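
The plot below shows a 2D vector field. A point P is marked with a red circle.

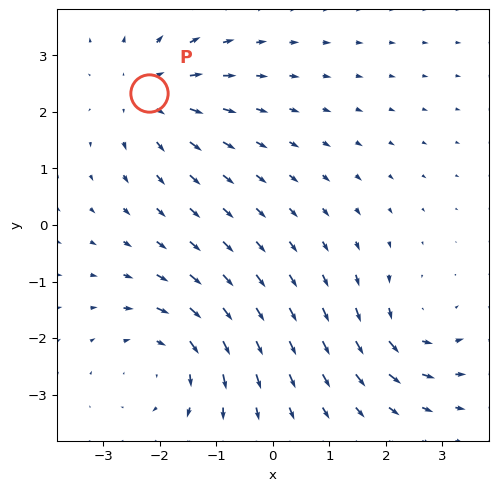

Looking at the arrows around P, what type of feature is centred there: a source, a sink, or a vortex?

source

At P (-2.2, 2.3) the arrows spread outward. Divergence about +4, curl ≈0 — positive divergence with near-zero curl is a source.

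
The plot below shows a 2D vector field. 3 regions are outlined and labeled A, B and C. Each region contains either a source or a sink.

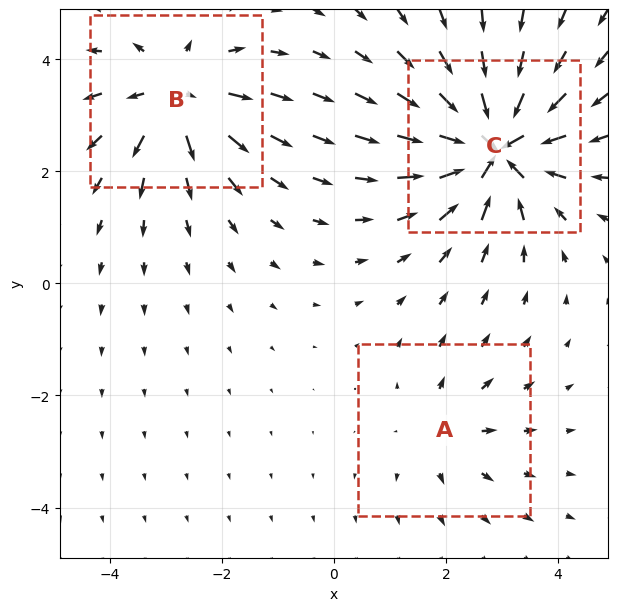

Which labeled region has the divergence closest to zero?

Divergence at each region's feature centre — A: about +2, B: about +4, C: about -6. Region A is closest to zero.

A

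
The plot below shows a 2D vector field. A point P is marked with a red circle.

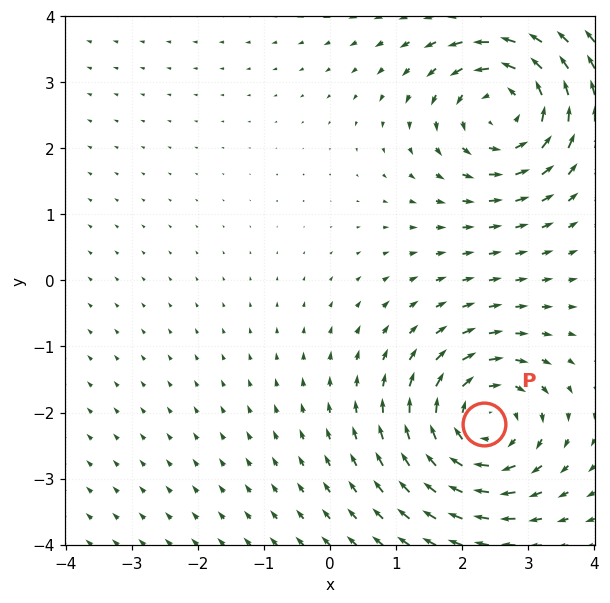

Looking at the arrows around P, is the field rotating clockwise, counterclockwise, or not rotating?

Near P at (2.3, -2.2) the arrows circulate clockwise. The curl (z-component) there is about -3; negative curl means clockwise rotation.

clockwise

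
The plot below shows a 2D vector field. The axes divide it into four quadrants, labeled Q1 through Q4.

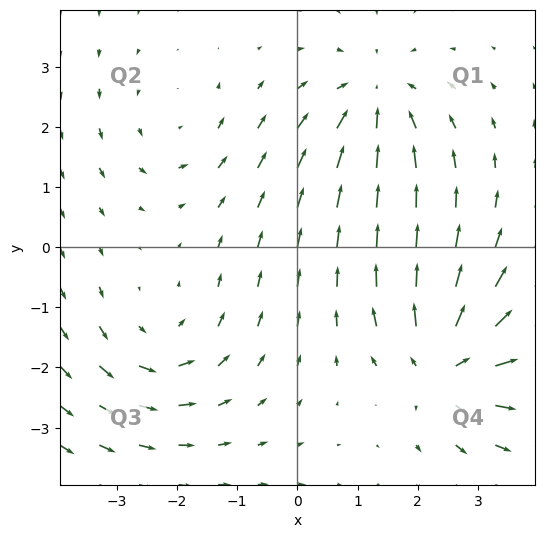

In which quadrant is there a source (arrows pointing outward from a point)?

The source sits at approximately (2.5, -2.0), which lies in quadrant Q4. The divergence there is about +6, positive as expected for a source.

Q4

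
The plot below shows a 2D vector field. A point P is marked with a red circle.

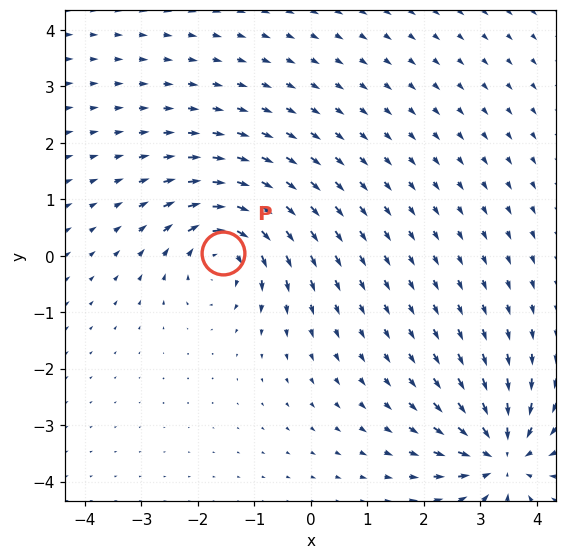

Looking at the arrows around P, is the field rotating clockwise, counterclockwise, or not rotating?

clockwise

Near P at (-1.6, 0.0) the arrows circulate clockwise. The curl (z-component) there is about -6; negative curl means clockwise rotation.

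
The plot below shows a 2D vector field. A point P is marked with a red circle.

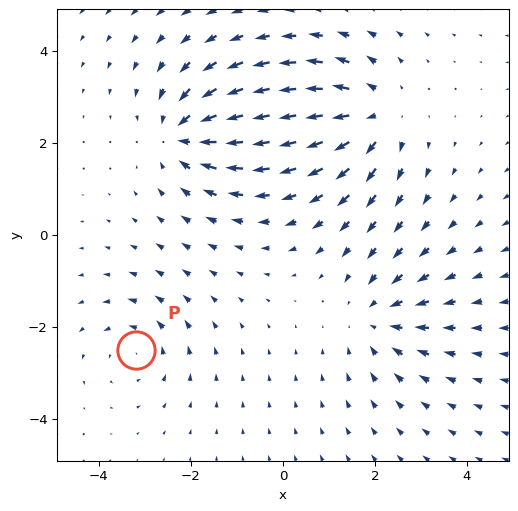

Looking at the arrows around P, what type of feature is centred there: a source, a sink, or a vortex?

vortex

At P (-3.2, -2.5) the arrows circulate counterclockwise. Divergence ≈0, curl about +3 — near-zero divergence with nonzero curl is a vortex.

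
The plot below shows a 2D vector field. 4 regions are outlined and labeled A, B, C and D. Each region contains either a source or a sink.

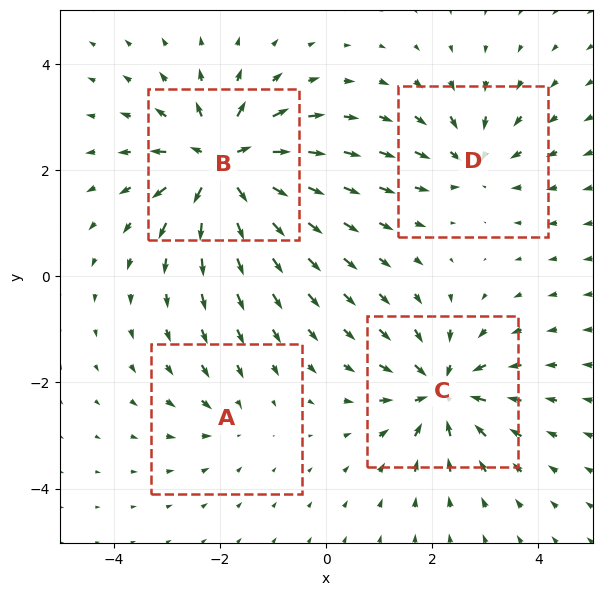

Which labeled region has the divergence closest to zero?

Divergence at each region's feature centre — A: about -3, B: about +8, C: about -6, D: about -4. Region A is closest to zero.

A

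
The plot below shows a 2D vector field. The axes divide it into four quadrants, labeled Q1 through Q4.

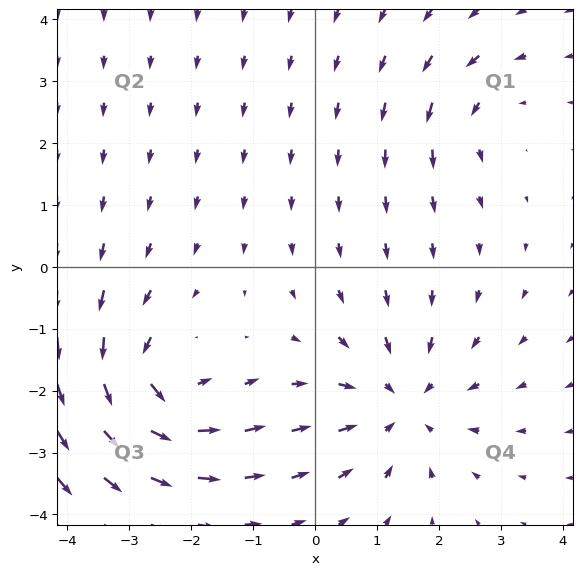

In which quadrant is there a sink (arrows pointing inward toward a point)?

The sink sits at approximately (1.4, -2.2), which lies in quadrant Q4. The divergence there is about -4, negative as expected for a sink.

Q4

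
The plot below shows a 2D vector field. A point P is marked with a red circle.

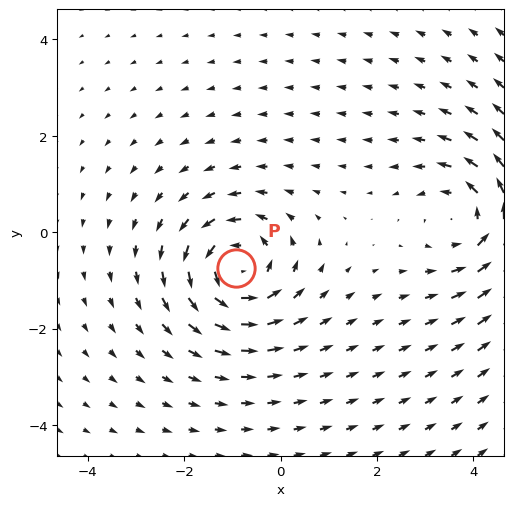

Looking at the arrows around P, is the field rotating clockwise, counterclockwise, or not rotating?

Near P at (-0.9, -0.7) the arrows circulate counterclockwise. The curl (z-component) there is about +6; positive curl means counterclockwise rotation.

counterclockwise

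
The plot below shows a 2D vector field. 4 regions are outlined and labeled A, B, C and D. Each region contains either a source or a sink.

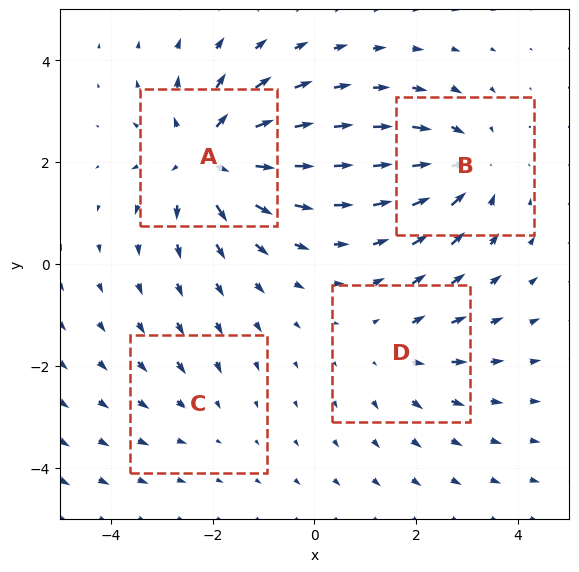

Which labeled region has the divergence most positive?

A

Divergence at each region's feature centre — A: about +7, B: about -5, C: about -2, D: about +3. Region A is most positive.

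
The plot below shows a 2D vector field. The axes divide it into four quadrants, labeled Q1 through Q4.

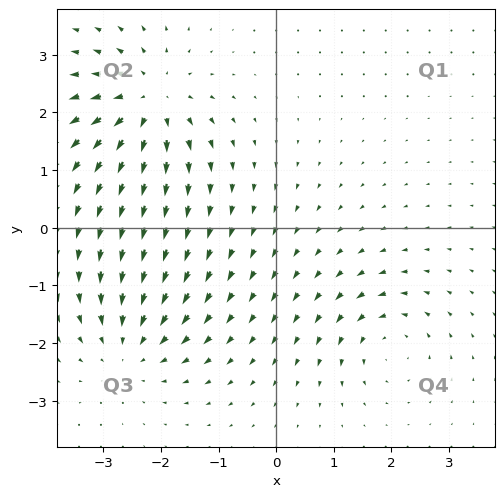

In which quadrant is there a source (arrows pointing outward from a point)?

The source sits at approximately (-2.2, 2.2), which lies in quadrant Q2. The divergence there is about +6, positive as expected for a source.

Q2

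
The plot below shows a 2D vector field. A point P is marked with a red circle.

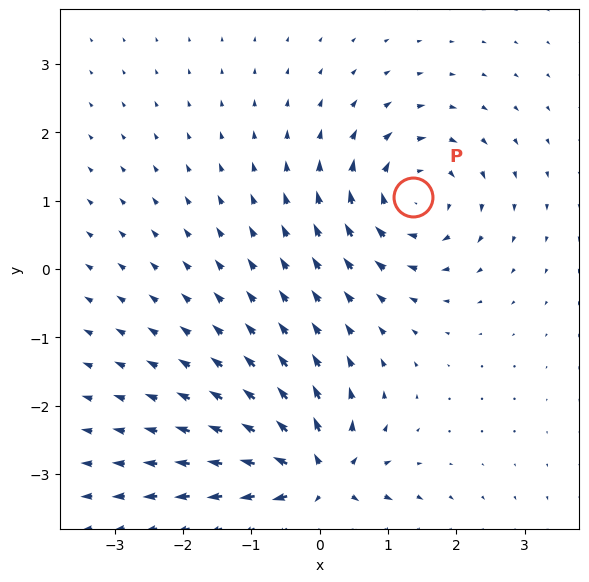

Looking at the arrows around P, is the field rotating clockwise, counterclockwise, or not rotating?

Near P at (1.4, 1.0) the arrows circulate clockwise. The curl (z-component) there is about -4; negative curl means clockwise rotation.

clockwise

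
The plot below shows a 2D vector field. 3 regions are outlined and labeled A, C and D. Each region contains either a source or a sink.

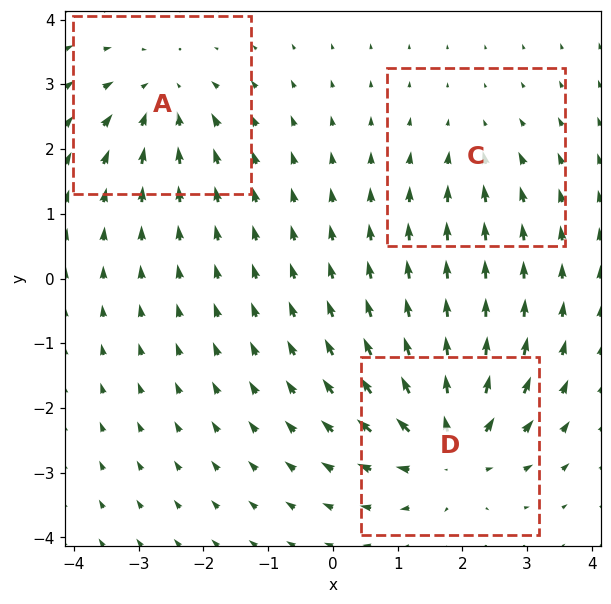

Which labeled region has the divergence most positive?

Divergence at each region's feature centre — A: about -4, C: about -2, D: about +5. Region D is most positive.

D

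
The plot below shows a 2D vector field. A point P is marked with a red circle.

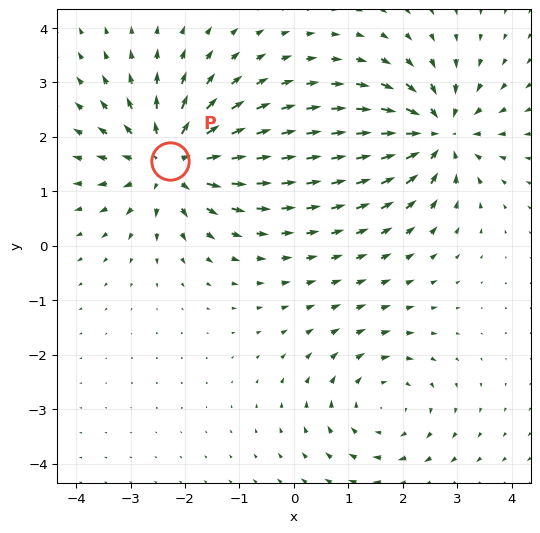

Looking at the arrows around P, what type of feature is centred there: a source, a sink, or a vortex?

source

At P (-2.3, 1.6) the arrows spread outward. Divergence about +5, curl ≈0 — positive divergence with near-zero curl is a source.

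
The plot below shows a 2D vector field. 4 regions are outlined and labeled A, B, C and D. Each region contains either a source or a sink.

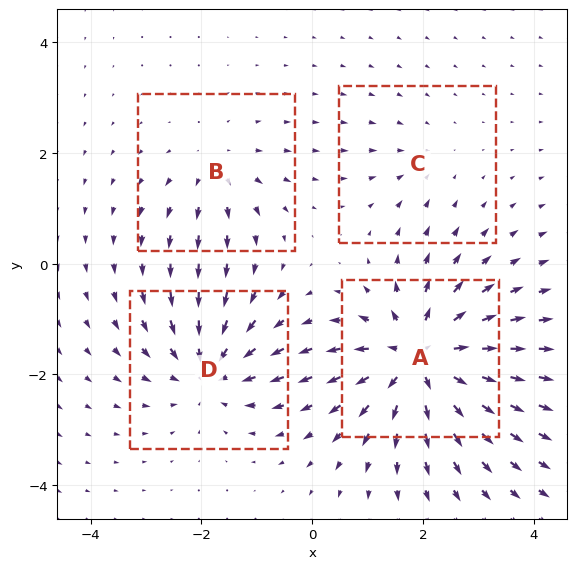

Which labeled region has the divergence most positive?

A

Divergence at each region's feature centre — A: about +7, B: about +3, C: about -2, D: about -5. Region A is most positive.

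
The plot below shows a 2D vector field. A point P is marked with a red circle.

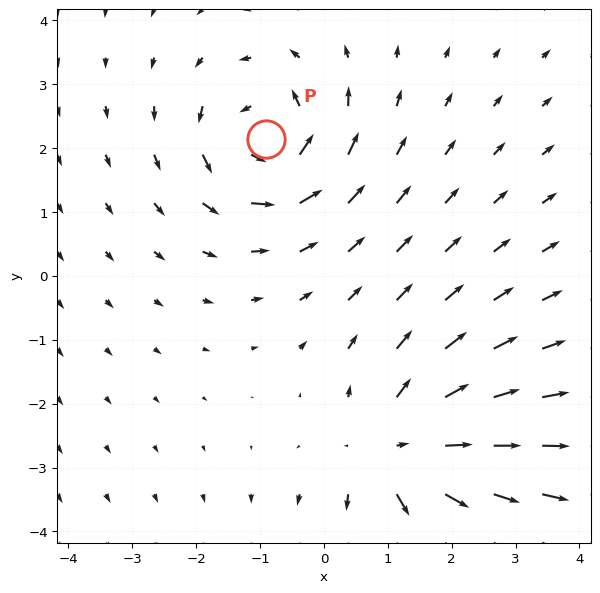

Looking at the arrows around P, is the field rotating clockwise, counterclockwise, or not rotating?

Near P at (-0.9, 2.1) the arrows circulate counterclockwise. The curl (z-component) there is about +5; positive curl means counterclockwise rotation.

counterclockwise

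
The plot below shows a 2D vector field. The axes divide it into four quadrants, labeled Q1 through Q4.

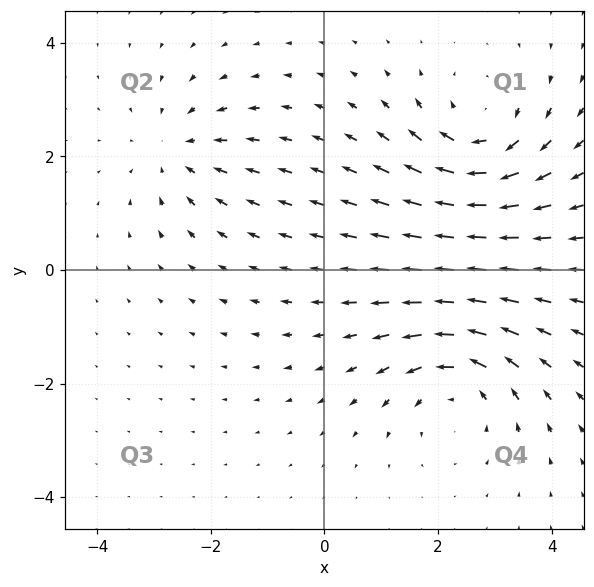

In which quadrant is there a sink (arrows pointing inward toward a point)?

The sink sits at approximately (-2.6, 2.1), which lies in quadrant Q2. The divergence there is about -3, negative as expected for a sink.

Q2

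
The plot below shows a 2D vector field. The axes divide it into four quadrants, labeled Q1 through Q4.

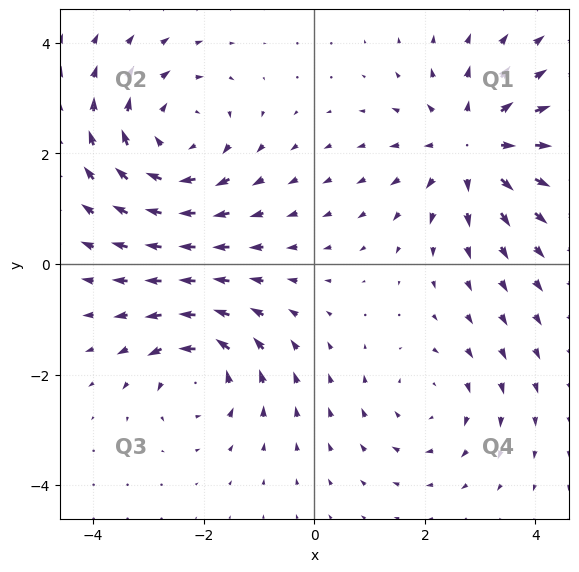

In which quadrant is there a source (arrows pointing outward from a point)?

The source sits at approximately (2.9, 2.1), which lies in quadrant Q1. The divergence there is about +4, positive as expected for a source.

Q1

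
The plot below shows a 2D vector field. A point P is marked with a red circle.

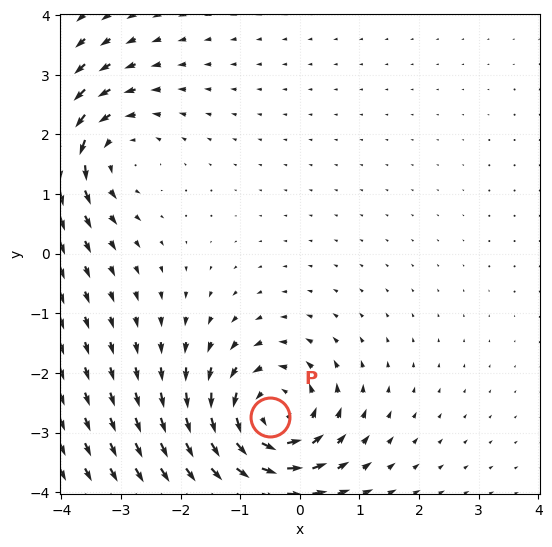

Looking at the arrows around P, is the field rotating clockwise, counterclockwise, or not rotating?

Near P at (-0.5, -2.7) the arrows circulate counterclockwise. The curl (z-component) there is about +4; positive curl means counterclockwise rotation.

counterclockwise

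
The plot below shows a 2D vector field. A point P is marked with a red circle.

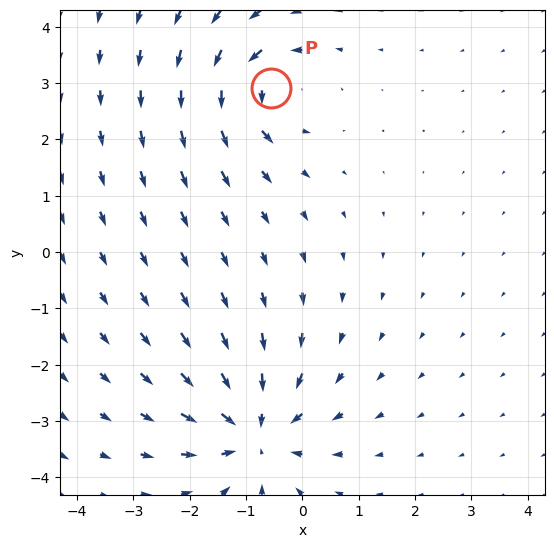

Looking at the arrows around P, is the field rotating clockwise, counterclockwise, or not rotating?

counterclockwise

Near P at (-0.6, 2.9) the arrows circulate counterclockwise. The curl (z-component) there is about +5; positive curl means counterclockwise rotation.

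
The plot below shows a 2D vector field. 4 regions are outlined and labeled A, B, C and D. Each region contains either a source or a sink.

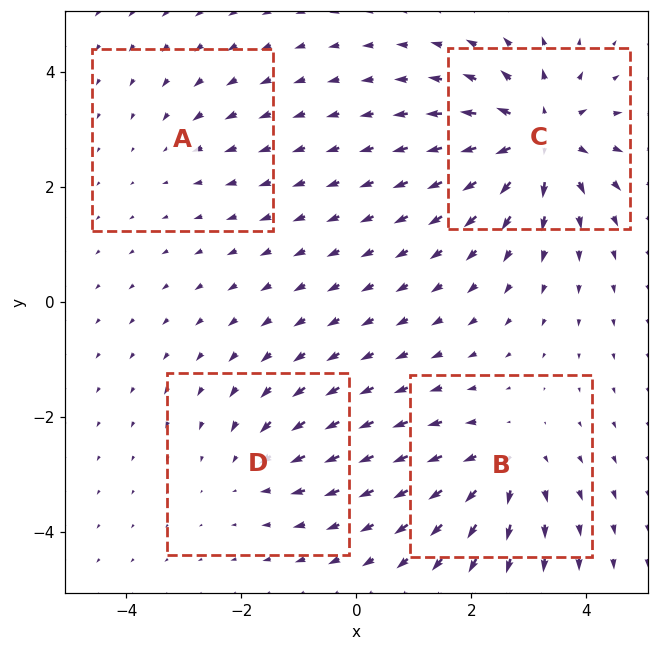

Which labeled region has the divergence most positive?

Divergence at each region's feature centre — A: about -2, B: about +5, C: about +7, D: about -3. Region C is most positive.

C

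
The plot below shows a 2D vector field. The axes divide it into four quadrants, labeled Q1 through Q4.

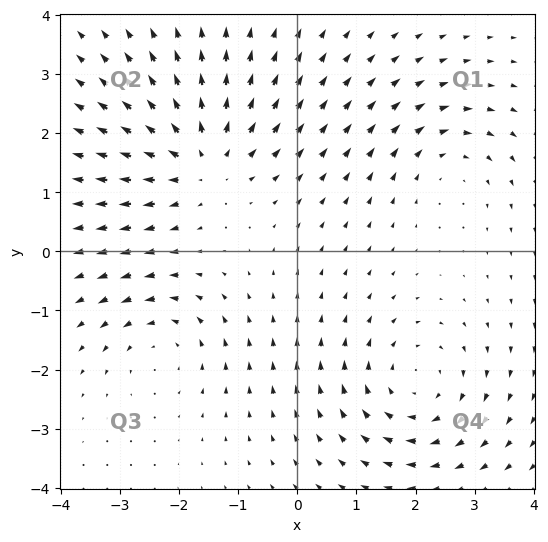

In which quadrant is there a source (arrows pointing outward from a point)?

Q2

The source sits at approximately (-1.6, 1.6), which lies in quadrant Q2. The divergence there is about +5, positive as expected for a source.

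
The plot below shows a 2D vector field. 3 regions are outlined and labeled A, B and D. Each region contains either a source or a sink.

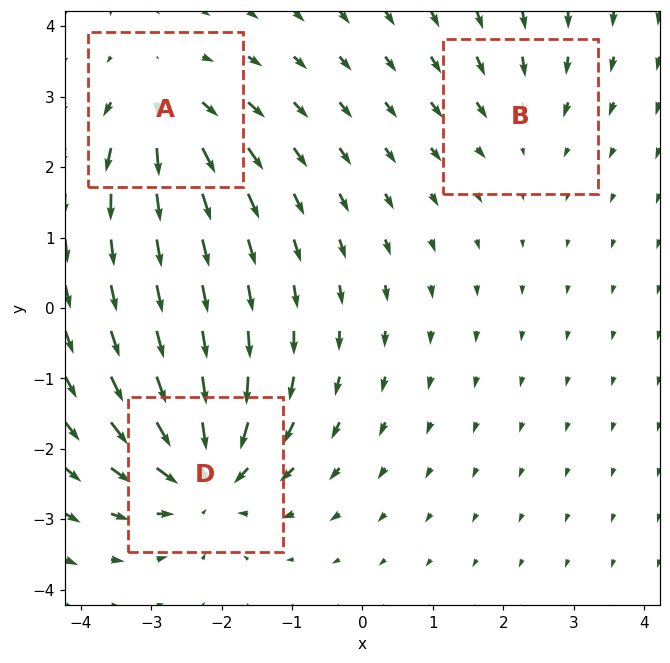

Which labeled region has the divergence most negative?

Divergence at each region's feature centre — A: about +4, B: about -2, D: about -6. Region D is most negative.

D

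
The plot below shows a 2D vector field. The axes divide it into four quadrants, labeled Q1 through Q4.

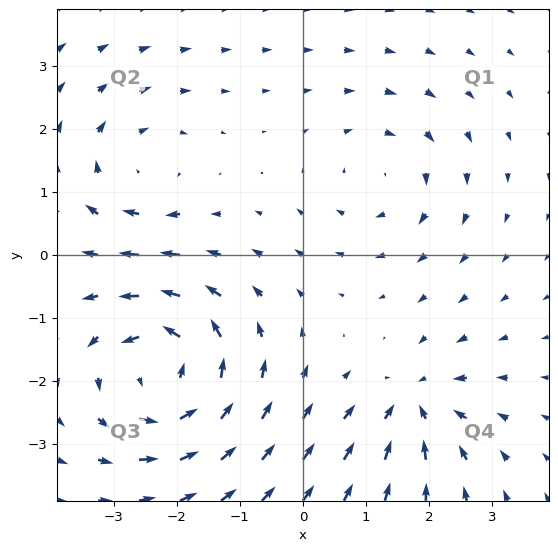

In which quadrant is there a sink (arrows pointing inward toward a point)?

Q4

The sink sits at approximately (1.8, -2.4), which lies in quadrant Q4. The divergence there is about -4, negative as expected for a sink.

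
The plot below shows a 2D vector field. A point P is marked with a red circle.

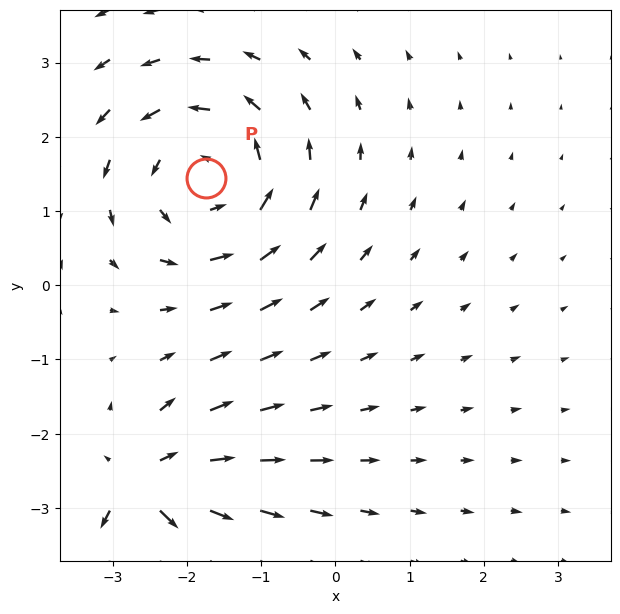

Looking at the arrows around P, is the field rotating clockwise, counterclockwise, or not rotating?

counterclockwise

Near P at (-1.7, 1.4) the arrows circulate counterclockwise. The curl (z-component) there is about +4; positive curl means counterclockwise rotation.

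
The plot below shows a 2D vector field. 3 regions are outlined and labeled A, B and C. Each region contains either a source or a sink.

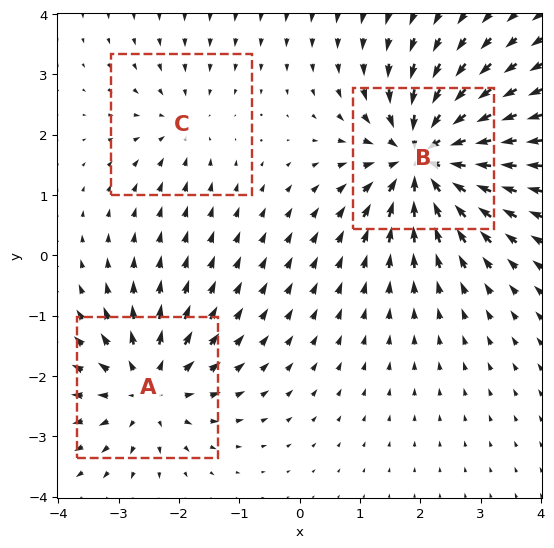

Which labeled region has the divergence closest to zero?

C

Divergence at each region's feature centre — A: about +4, B: about -6, C: about -2. Region C is closest to zero.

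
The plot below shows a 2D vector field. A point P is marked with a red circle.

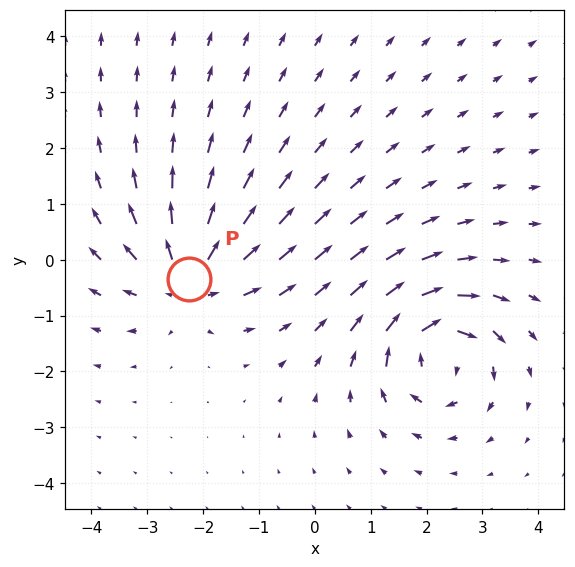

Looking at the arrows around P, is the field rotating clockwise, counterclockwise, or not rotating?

not rotating

Near P at (-2.3, -0.3) the arrows show no circulation. The curl there is ≈0.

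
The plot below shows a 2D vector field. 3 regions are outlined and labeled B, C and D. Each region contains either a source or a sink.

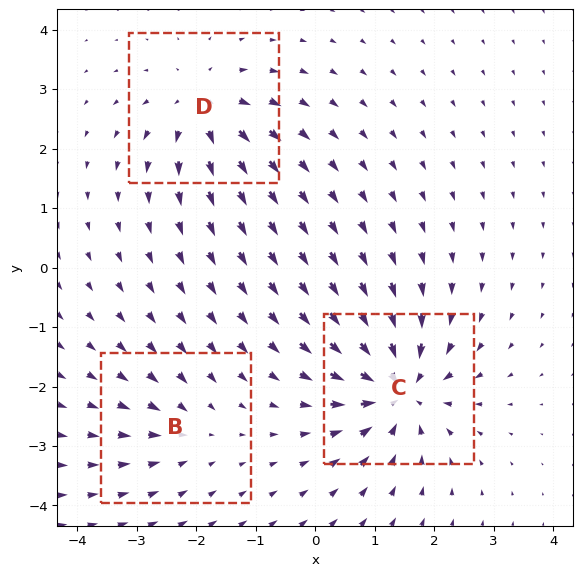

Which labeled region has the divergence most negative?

Divergence at each region's feature centre — B: about -2, C: about -6, D: about +4. Region C is most negative.

C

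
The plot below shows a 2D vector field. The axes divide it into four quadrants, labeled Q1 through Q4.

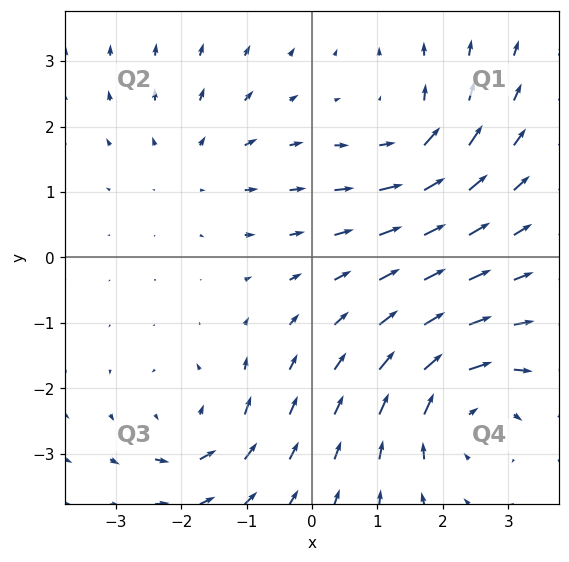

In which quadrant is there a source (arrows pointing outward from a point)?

The source sits at approximately (-1.8, 1.4), which lies in quadrant Q2. The divergence there is about +3, positive as expected for a source.

Q2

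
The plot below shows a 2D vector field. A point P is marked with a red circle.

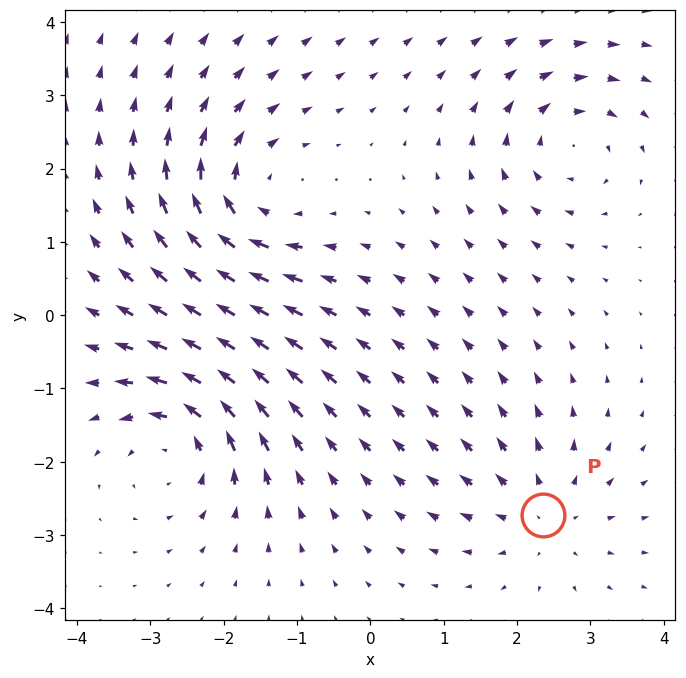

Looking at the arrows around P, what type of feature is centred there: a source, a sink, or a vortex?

At P (2.4, -2.7) the arrows spread outward. Divergence about +4, curl ≈0 — positive divergence with near-zero curl is a source.

source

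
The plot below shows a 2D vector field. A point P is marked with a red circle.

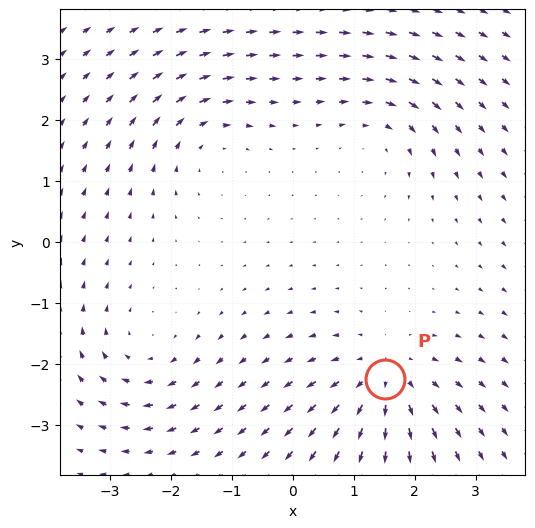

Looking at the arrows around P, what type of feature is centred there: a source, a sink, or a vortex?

At P (1.5, -2.2) the arrows spread outward. Divergence about +4, curl ≈0 — positive divergence with near-zero curl is a source.

source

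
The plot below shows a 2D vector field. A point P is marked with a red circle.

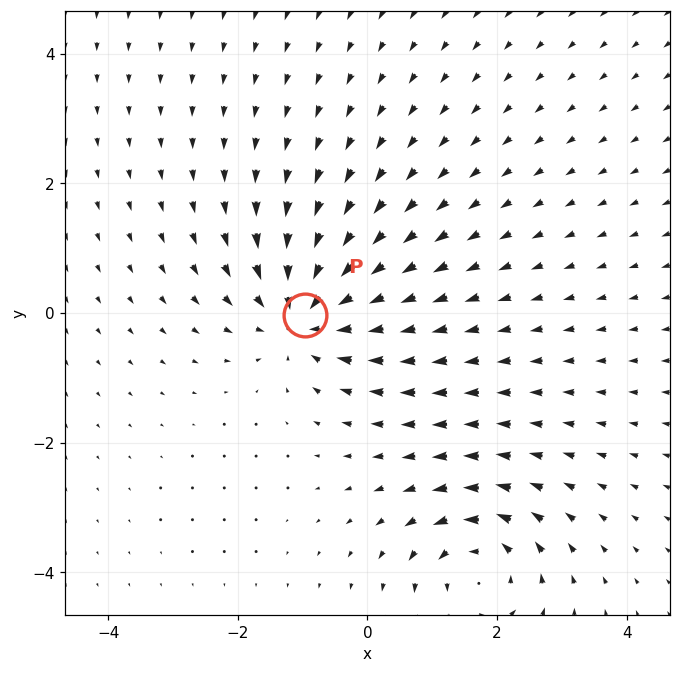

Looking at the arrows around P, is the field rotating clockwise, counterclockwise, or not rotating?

Near P at (-1.0, -0.0) the arrows show no circulation. The curl there is ≈0.

not rotating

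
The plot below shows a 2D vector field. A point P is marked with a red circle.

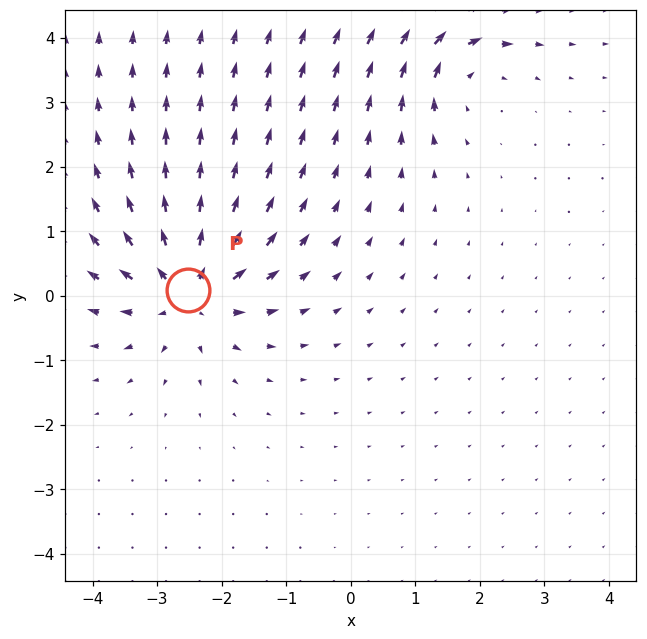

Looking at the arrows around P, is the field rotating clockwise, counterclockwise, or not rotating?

not rotating

Near P at (-2.5, 0.1) the arrows show no circulation. The curl there is ≈0.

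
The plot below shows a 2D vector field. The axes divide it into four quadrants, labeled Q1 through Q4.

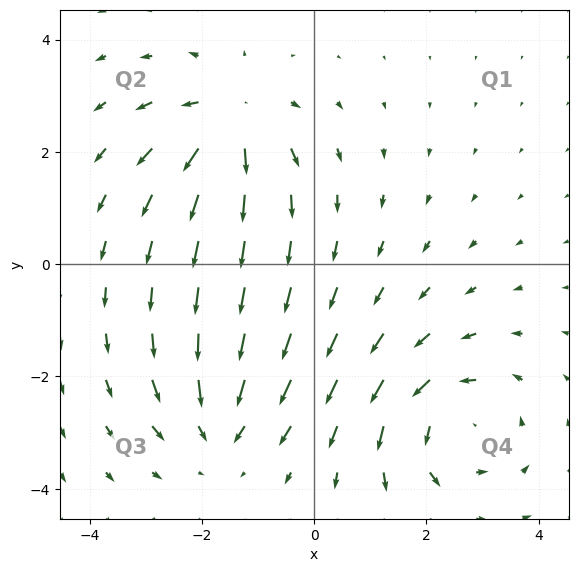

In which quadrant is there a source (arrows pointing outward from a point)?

Q2

The source sits at approximately (-1.5, 2.6), which lies in quadrant Q2. The divergence there is about +4, positive as expected for a source.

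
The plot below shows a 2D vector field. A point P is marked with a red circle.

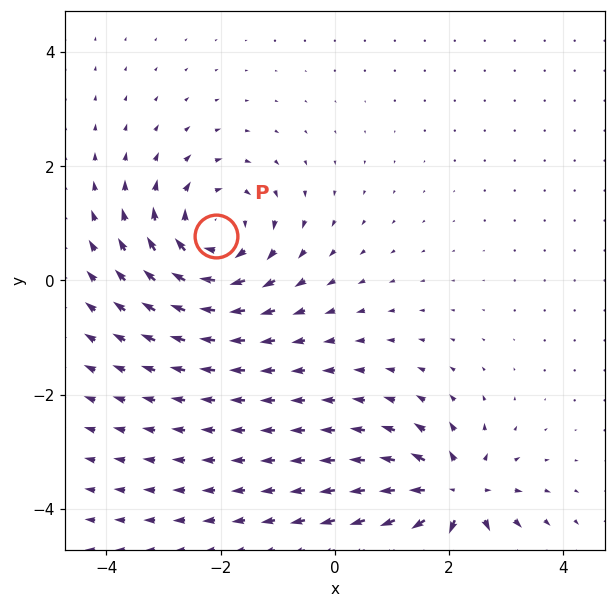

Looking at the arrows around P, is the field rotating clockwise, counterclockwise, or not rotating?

Near P at (-2.1, 0.8) the arrows circulate clockwise. The curl (z-component) there is about -4; negative curl means clockwise rotation.

clockwise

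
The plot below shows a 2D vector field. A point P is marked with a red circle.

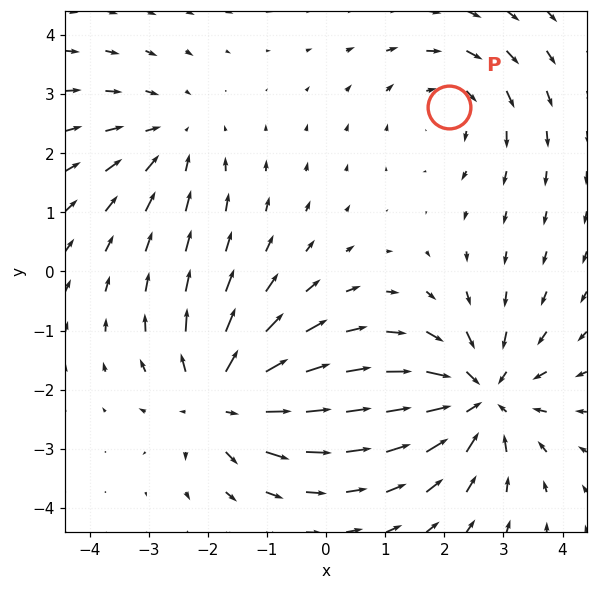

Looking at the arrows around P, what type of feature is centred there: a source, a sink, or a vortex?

At P (2.1, 2.8) the arrows circulate clockwise. Divergence ≈0, curl about -3 — near-zero divergence with nonzero curl is a vortex.

vortex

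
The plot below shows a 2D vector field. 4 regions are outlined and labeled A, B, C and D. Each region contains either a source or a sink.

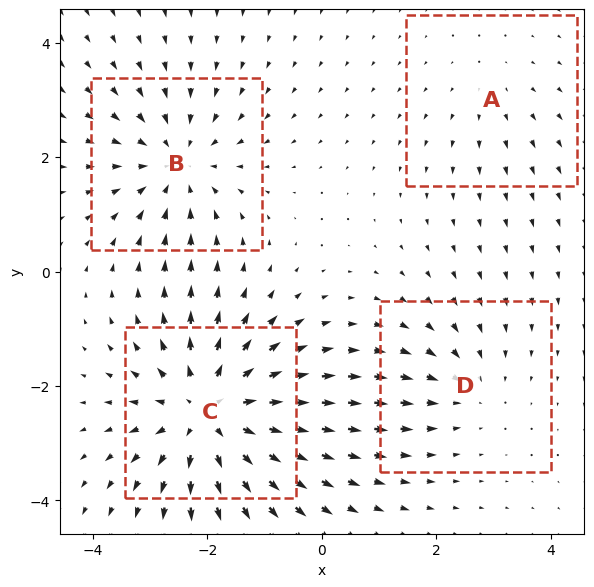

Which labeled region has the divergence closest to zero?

A

Divergence at each region's feature centre — A: about +2, B: about -4, C: about +6, D: about -3. Region A is closest to zero.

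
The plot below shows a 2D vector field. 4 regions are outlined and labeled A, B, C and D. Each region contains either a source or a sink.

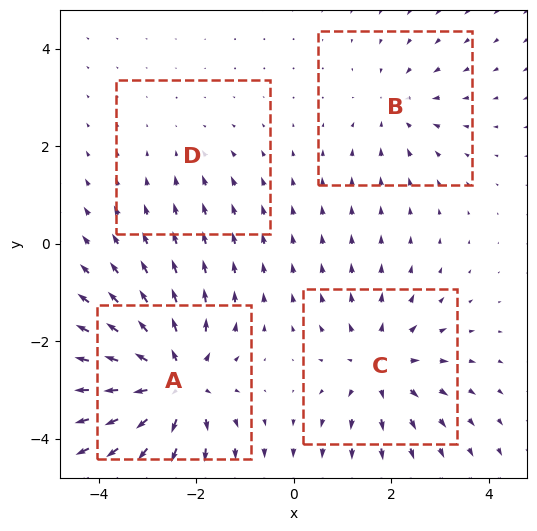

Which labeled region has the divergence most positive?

A

Divergence at each region's feature centre — A: about +7, B: about -3, C: about +5, D: about -2. Region A is most positive.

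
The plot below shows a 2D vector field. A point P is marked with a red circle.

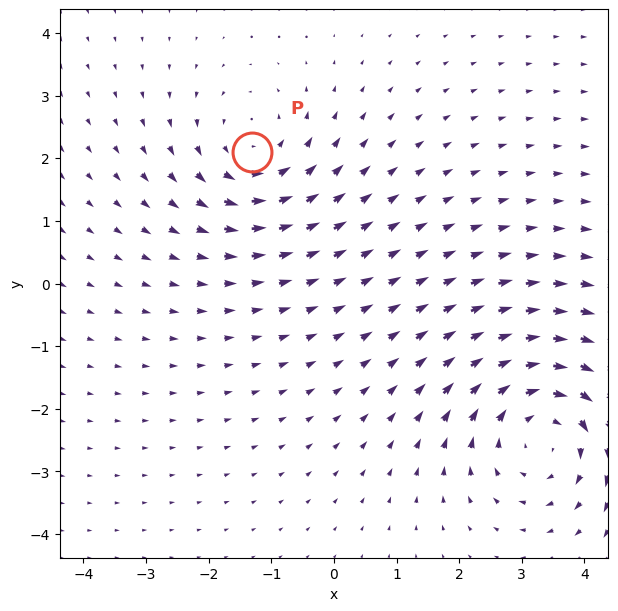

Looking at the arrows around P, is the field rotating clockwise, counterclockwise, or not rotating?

counterclockwise

Near P at (-1.3, 2.1) the arrows circulate counterclockwise. The curl (z-component) there is about +3; positive curl means counterclockwise rotation.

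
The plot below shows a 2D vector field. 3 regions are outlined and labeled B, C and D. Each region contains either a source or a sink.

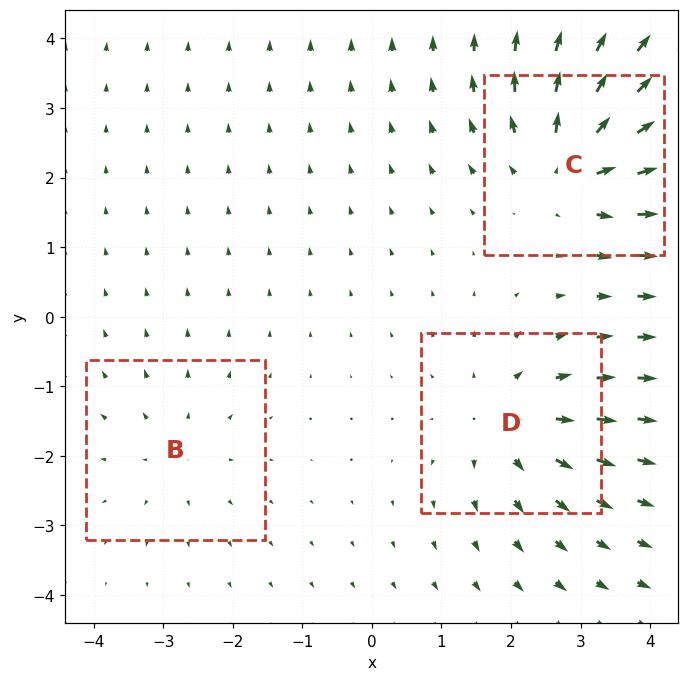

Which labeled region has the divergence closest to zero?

B

Divergence at each region's feature centre — B: about +2, C: about +5, D: about +4. Region B is closest to zero.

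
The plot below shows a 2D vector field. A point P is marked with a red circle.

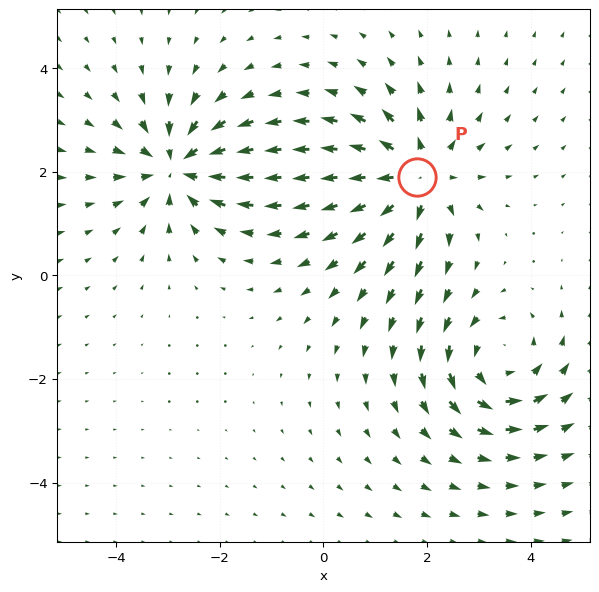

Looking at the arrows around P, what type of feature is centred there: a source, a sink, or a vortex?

source

At P (1.8, 1.9) the arrows spread outward. Divergence about +4, curl ≈0 — positive divergence with near-zero curl is a source.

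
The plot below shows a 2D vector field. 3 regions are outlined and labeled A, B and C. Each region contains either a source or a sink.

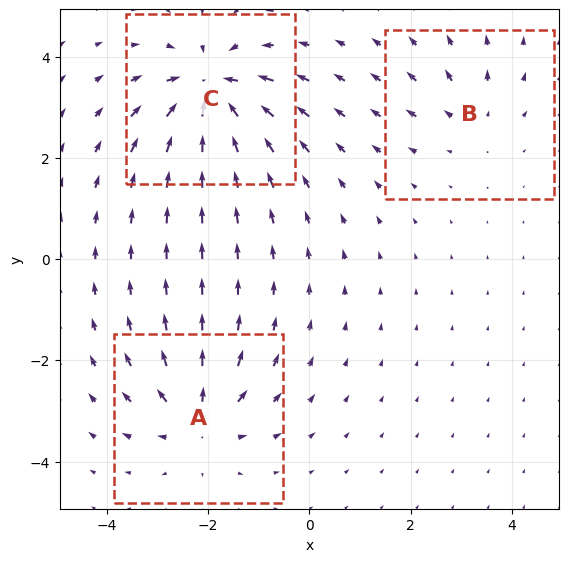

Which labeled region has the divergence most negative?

C

Divergence at each region's feature centre — A: about +4, B: about +2, C: about -6. Region C is most negative.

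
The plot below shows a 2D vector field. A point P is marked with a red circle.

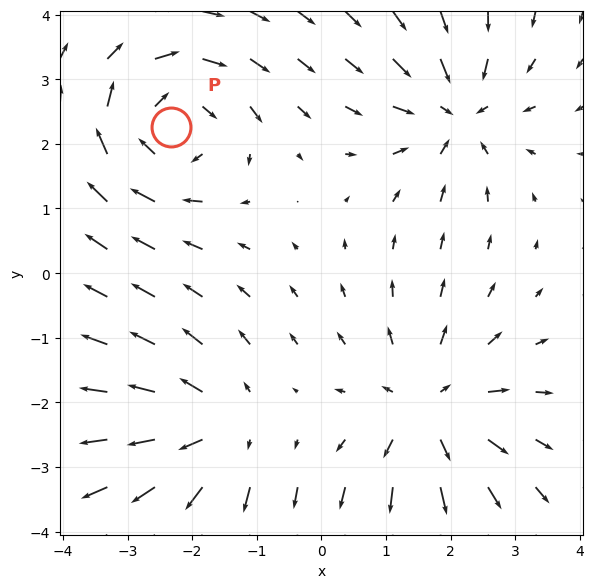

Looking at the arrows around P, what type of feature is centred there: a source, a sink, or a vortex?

vortex

At P (-2.3, 2.3) the arrows circulate clockwise. Divergence ≈0, curl about -5 — near-zero divergence with nonzero curl is a vortex.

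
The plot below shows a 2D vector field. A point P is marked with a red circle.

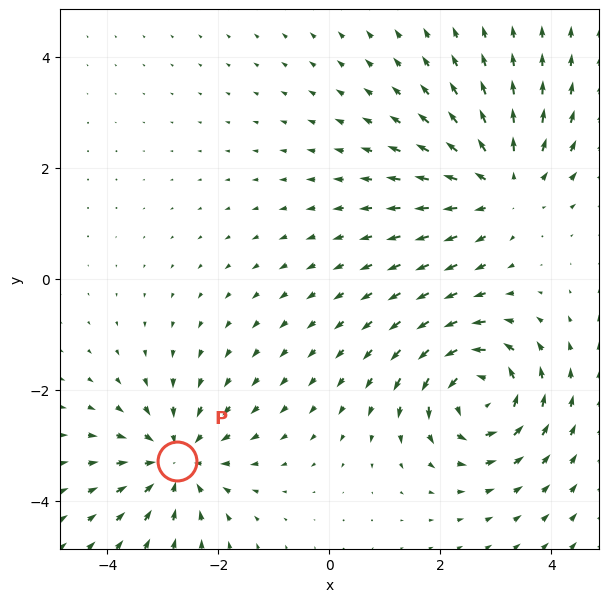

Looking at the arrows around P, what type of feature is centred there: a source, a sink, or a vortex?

At P (-2.7, -3.3) the arrows converge inward. Divergence about -5, curl ≈0 — negative divergence with near-zero curl is a sink.

sink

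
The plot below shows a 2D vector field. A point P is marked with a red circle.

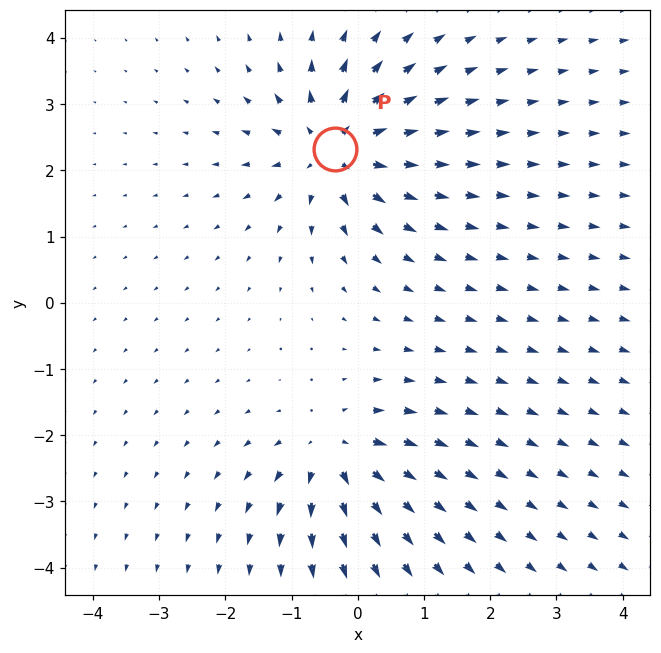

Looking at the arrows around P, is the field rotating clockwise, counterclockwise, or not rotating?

not rotating

Near P at (-0.3, 2.3) the arrows show no circulation. The curl there is ≈0.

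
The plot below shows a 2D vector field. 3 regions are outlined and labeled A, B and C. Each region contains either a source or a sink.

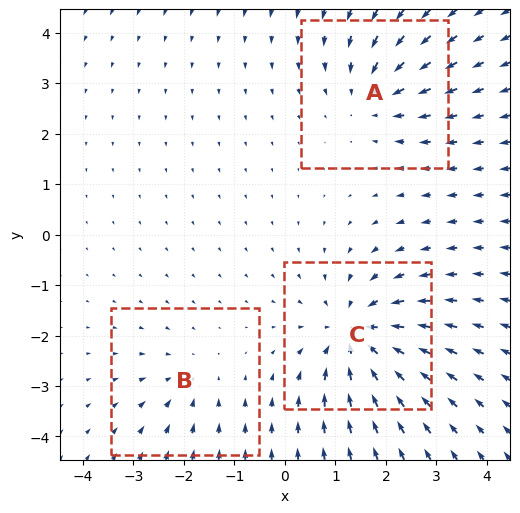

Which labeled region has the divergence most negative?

Divergence at each region's feature centre — A: about -3, B: about -2, C: about -5. Region C is most negative.

C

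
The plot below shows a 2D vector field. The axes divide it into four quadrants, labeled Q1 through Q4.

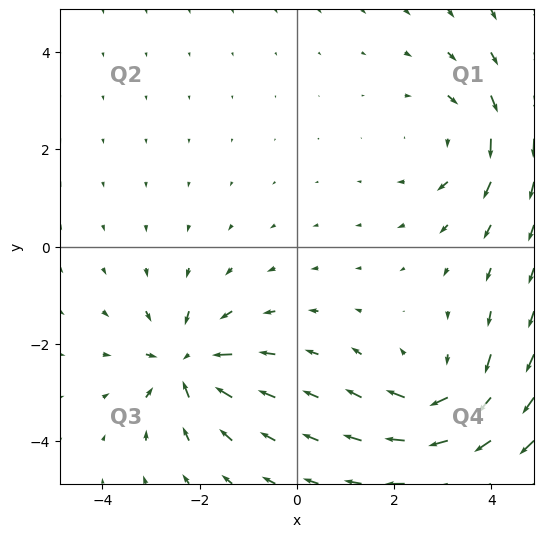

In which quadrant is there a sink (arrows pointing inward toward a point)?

Q3

The sink sits at approximately (-2.3, -2.4), which lies in quadrant Q3. The divergence there is about -6, negative as expected for a sink.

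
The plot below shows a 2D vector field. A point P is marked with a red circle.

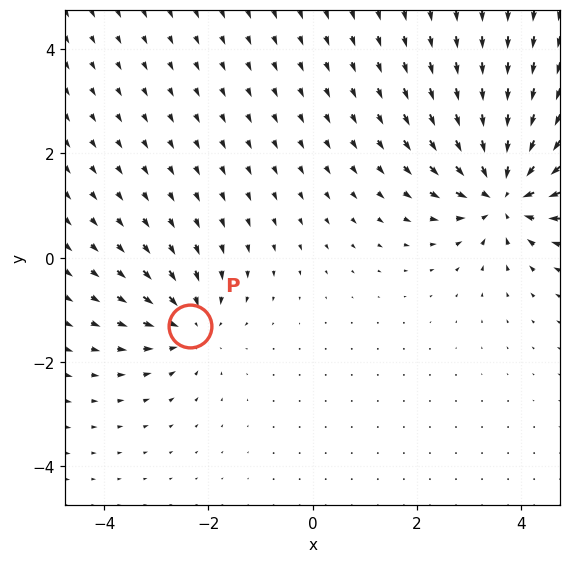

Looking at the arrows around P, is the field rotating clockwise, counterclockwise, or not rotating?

not rotating

Near P at (-2.3, -1.3) the arrows show no circulation. The curl there is ≈0.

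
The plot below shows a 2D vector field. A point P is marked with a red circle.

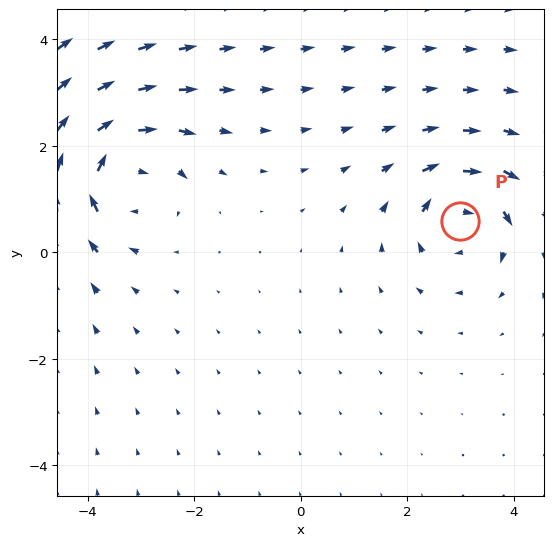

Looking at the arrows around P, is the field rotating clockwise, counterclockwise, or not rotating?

clockwise

Near P at (3.0, 0.6) the arrows circulate clockwise. The curl (z-component) there is about -4; negative curl means clockwise rotation.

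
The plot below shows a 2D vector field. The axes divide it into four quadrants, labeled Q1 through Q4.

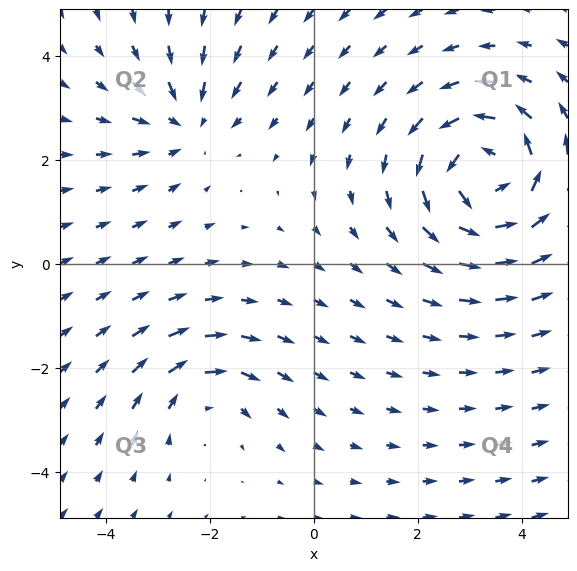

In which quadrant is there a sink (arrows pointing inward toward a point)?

The sink sits at approximately (-2.4, 2.7), which lies in quadrant Q2. The divergence there is about -2, negative as expected for a sink.

Q2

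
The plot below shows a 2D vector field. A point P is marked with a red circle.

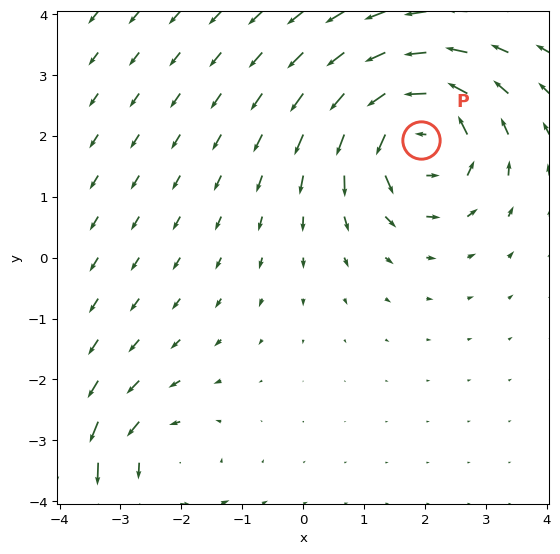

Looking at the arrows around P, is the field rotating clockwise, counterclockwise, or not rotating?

Near P at (1.9, 1.9) the arrows circulate counterclockwise. The curl (z-component) there is about +6; positive curl means counterclockwise rotation.

counterclockwise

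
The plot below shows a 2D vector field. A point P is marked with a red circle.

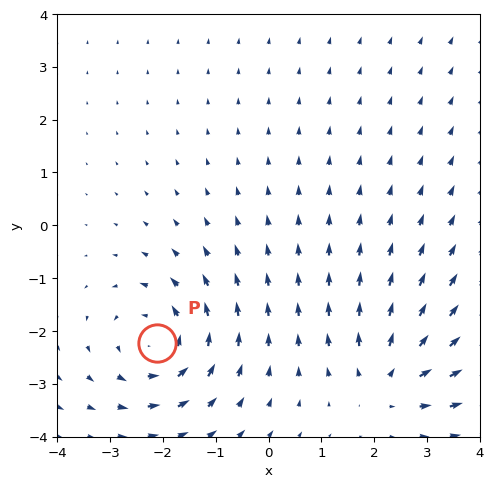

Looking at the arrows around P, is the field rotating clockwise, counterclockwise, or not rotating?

Near P at (-2.1, -2.2) the arrows circulate counterclockwise. The curl (z-component) there is about +4; positive curl means counterclockwise rotation.

counterclockwise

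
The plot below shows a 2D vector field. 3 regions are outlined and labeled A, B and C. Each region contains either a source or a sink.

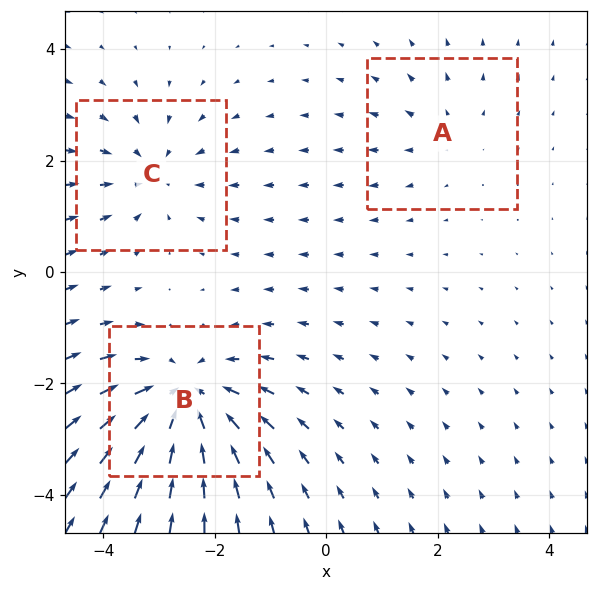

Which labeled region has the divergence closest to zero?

A

Divergence at each region's feature centre — A: about +2, B: about -5, C: about -3. Region A is closest to zero.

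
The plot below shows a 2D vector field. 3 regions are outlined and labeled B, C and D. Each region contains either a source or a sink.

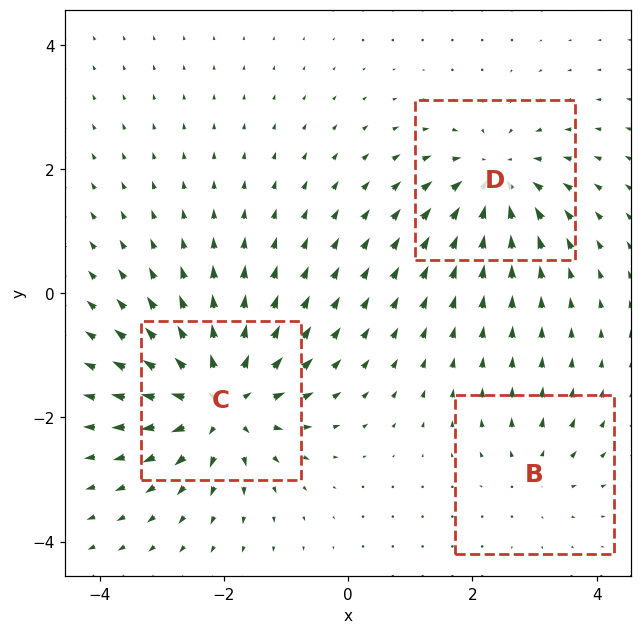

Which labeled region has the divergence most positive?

C

Divergence at each region's feature centre — B: about +2, C: about +6, D: about -4. Region C is most positive.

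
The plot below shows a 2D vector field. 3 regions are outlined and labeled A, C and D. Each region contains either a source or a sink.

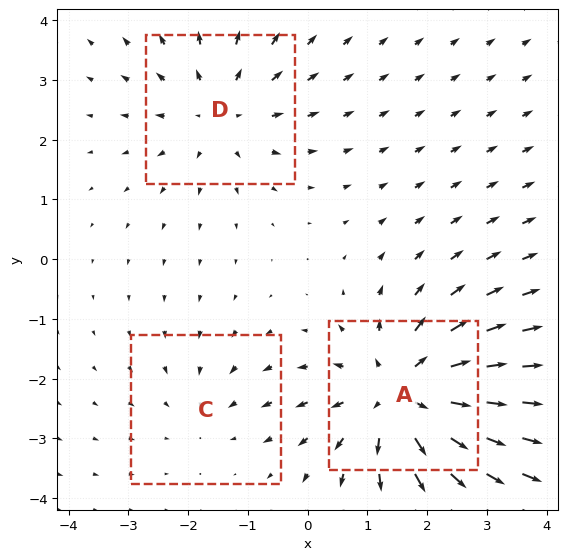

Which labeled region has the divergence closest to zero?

Divergence at each region's feature centre — A: about +5, C: about -2, D: about +3. Region C is closest to zero.

C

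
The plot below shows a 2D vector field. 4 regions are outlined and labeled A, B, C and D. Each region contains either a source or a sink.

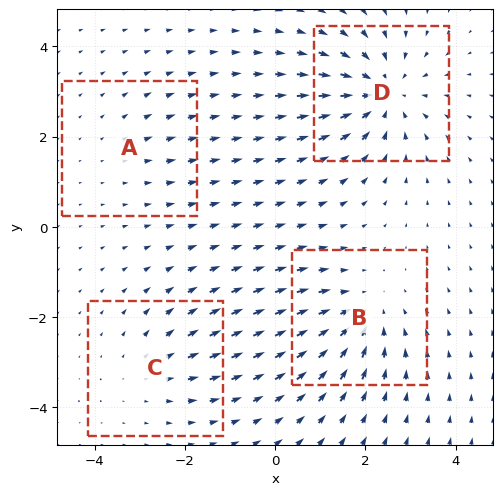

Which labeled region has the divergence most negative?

Divergence at each region's feature centre — A: about +2, B: about -4, C: about +3, D: about -6. Region D is most negative.

D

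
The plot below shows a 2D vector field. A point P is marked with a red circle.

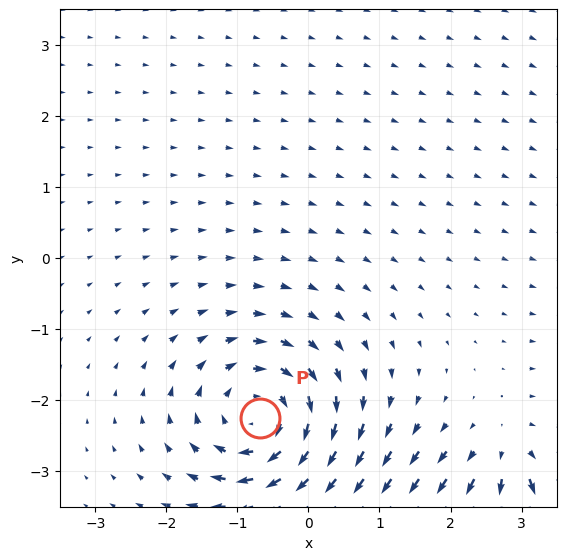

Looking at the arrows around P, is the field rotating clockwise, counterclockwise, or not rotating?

clockwise

Near P at (-0.7, -2.3) the arrows circulate clockwise. The curl (z-component) there is about -4; negative curl means clockwise rotation.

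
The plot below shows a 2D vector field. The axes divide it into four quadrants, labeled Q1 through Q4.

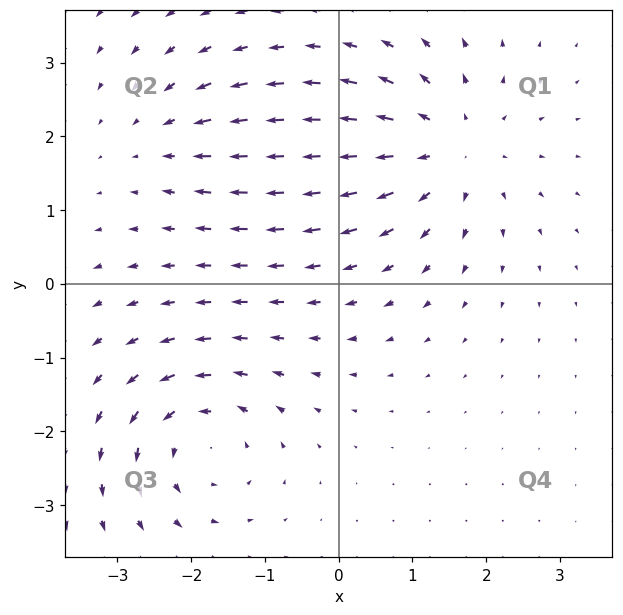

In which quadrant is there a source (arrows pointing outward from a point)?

The source sits at approximately (1.5, 1.8), which lies in quadrant Q1. The divergence there is about +4, positive as expected for a source.

Q1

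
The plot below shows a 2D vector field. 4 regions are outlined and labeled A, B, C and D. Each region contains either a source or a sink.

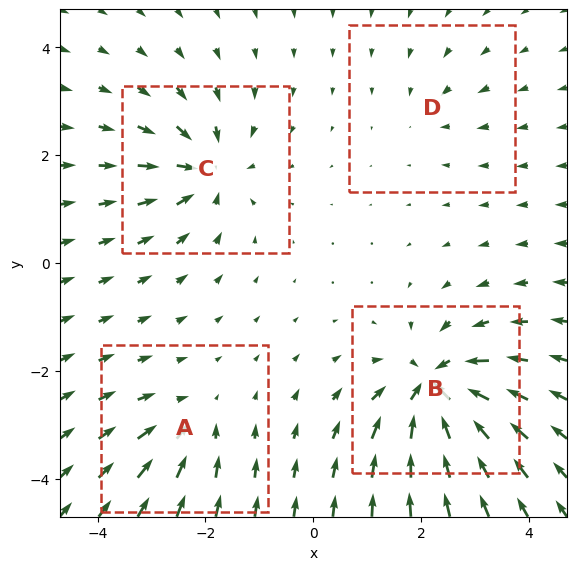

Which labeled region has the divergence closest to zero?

D

Divergence at each region's feature centre — A: about -4, B: about -9, C: about -6, D: about -2. Region D is closest to zero.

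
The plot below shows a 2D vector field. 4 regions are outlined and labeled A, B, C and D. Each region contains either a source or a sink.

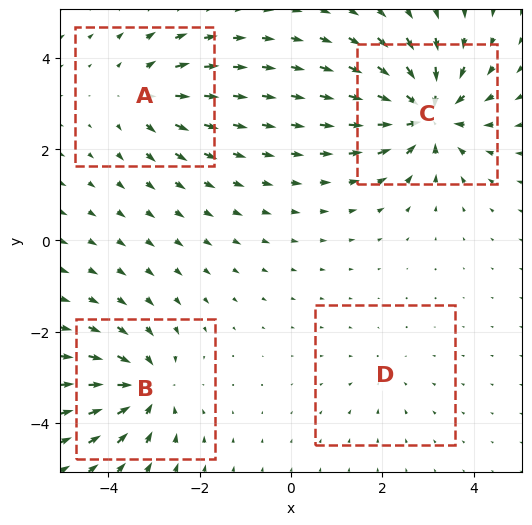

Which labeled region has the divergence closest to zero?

Divergence at each region's feature centre — A: about +4, B: about -6, C: about -8, D: about -2. Region D is closest to zero.

D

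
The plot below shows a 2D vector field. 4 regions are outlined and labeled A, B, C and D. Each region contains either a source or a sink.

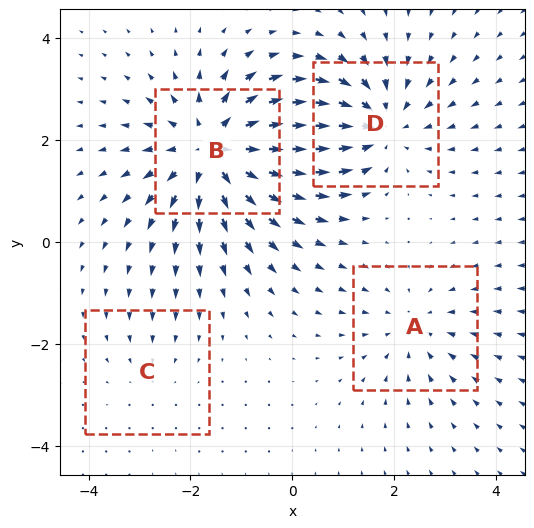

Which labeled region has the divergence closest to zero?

Divergence at each region's feature centre — A: about -3, B: about +6, C: about -2, D: about -5. Region C is closest to zero.

C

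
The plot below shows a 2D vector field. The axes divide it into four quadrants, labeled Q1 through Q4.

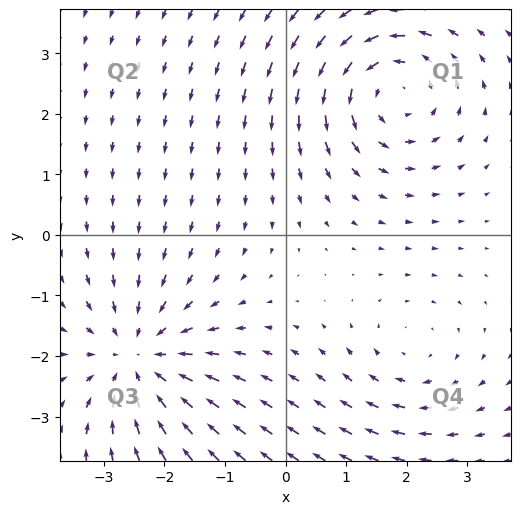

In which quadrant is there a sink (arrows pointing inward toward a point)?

Q3

The sink sits at approximately (-2.4, -2.0), which lies in quadrant Q3. The divergence there is about -4, negative as expected for a sink.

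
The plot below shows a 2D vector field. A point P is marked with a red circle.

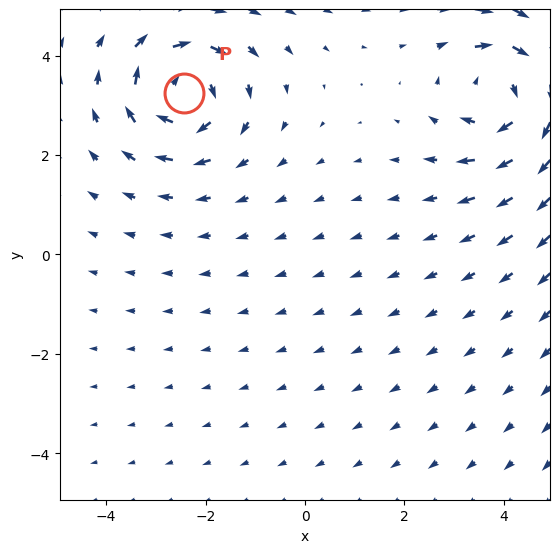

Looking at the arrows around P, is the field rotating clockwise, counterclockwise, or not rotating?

clockwise

Near P at (-2.4, 3.2) the arrows circulate clockwise. The curl (z-component) there is about -4; negative curl means clockwise rotation.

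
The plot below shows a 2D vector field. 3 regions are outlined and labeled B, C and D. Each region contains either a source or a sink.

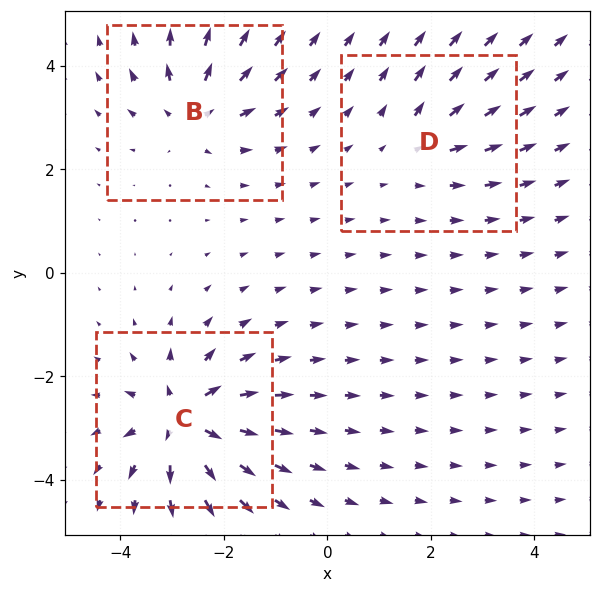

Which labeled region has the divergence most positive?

Divergence at each region's feature centre — B: about +4, C: about +6, D: about +3. Region C is most positive.

C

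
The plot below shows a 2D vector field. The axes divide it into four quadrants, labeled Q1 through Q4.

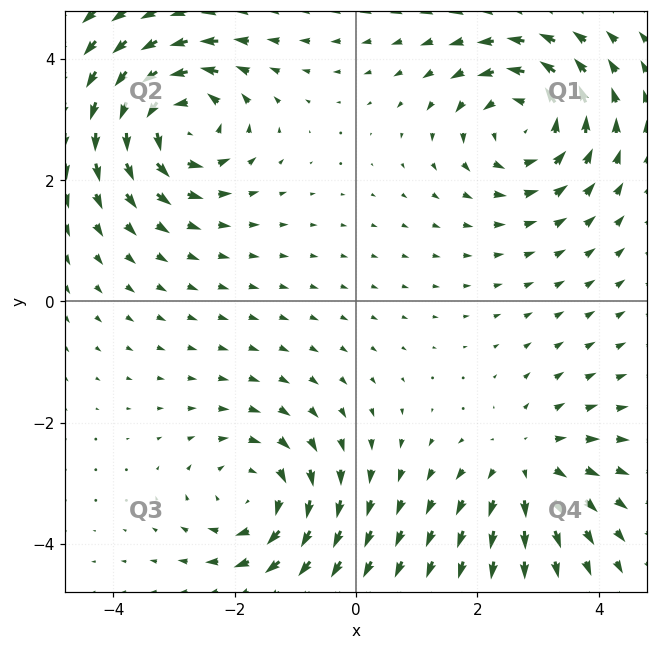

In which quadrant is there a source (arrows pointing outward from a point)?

Q4

The source sits at approximately (2.8, -2.7), which lies in quadrant Q4. The divergence there is about +3, positive as expected for a source.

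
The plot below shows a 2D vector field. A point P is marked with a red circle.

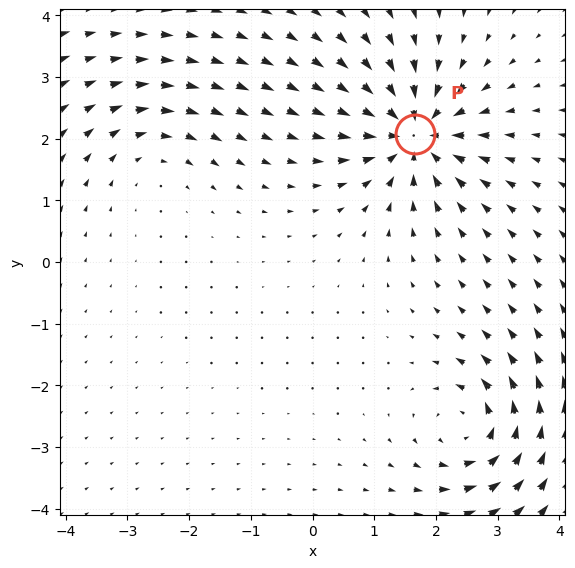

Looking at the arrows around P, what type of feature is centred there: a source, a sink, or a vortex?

sink

At P (1.7, 2.1) the arrows converge inward. Divergence about -6, curl ≈0 — negative divergence with near-zero curl is a sink.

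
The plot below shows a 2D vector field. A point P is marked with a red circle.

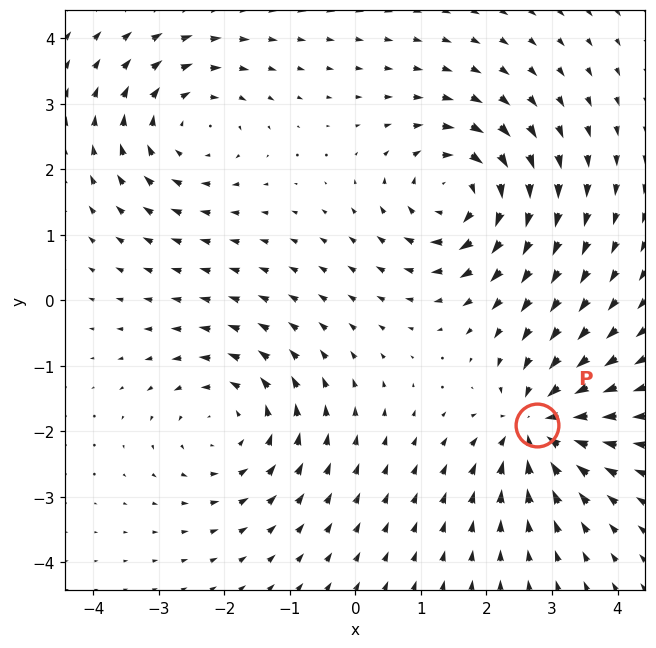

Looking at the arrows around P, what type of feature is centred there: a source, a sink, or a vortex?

sink

At P (2.8, -1.9) the arrows converge inward. Divergence about -6, curl ≈0 — negative divergence with near-zero curl is a sink.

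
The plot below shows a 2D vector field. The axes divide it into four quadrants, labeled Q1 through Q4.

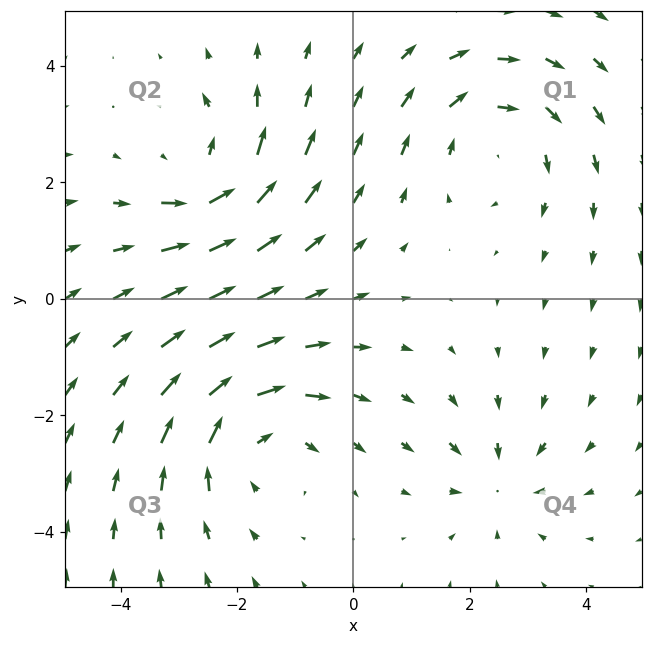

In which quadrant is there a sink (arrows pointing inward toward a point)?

Q4

The sink sits at approximately (2.5, -3.1), which lies in quadrant Q4. The divergence there is about -3, negative as expected for a sink.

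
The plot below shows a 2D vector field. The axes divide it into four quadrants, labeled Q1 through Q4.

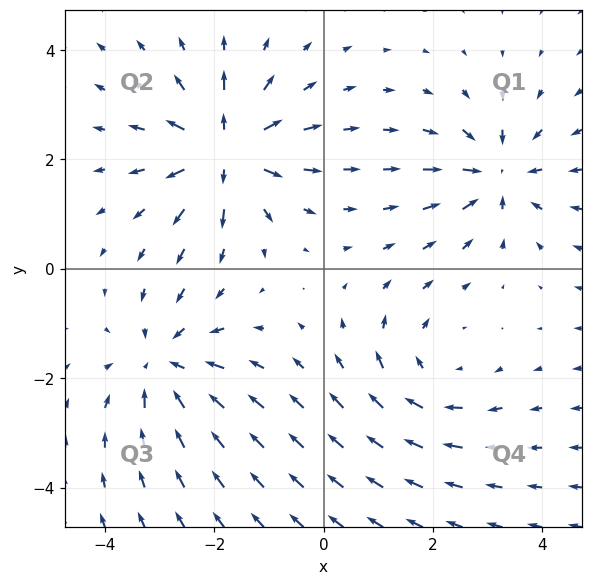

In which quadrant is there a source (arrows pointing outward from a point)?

Q2

The source sits at approximately (-1.8, 2.2), which lies in quadrant Q2. The divergence there is about +7, positive as expected for a source.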